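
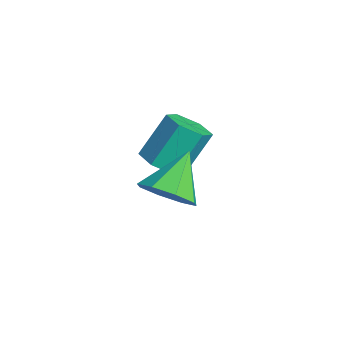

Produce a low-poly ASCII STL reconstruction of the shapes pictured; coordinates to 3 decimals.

solid 
facet normal 0.503 -0.569 -0.650
outer loop
vertex 1.519 -0.576 4.041
vertex 1.165 0.032 3.235
vertex 2.02 0.052 3.879
endloop
endfacet
facet normal 0.308 -0.001 0.951
outer loop
vertex 1.519 -0.576 4.041
vertex 2.02 0.052 3.879
vertex 0.215 1.108 4.465
endloop
endfacet
facet normal 0.503 -0.569 -0.650
outer loop
vertex 2.02 0.052 3.879
vertex 1.165 0.032 3.235
vertex 2.019 0.668 3.339
endloop
endfacet
facet normal 0.533 0.558 0.636
outer loop
vertex 2.02 0.052 3.879
vertex 2.019 0.668 3.339
vertex 0.215 1.108 4.465
endloop
endfacet
facet normal 0.503 -0.569 -0.650
outer loop
vertex 2.019 0.668 3.339
vertex 1.165 0.032 3.235
vertex 1.519 0.911 2.739
endloop
endfacet
facet normal 0.308 0.943 0.125
outer loop
vertex 2.019 0.668 3.339
vertex 1.519 0.911 2.739
vertex 0.215 1.108 4.465
endloop
endfacet
facet normal 0.503 -0.569 -0.650
outer loop
vertex 1.519 0.911 2.739
vertex 1.165 0.032 3.235
vertex 0.811 0.64 2.429
endloop
endfacet
facet normal -0.233 0.931 -0.282
outer loop
vertex 1.519 0.911 2.739
vertex 0.811 0.64 2.429
vertex 0.215 1.108 4.465
endloop
endfacet
facet normal 0.502 -0.570 -0.650
outer loop
vertex 0.811 0.64 2.429
vertex 1.165 0.032 3.235
vertex 0.31 0.012 2.592
endloop
endfacet
facet normal -0.775 0.528 -0.348
outer loop
vertex 0.811 0.64 2.429
vertex 0.31 0.012 2.592
vertex 0.215 1.108 4.465
endloop
endfacet
facet normal 0.503 -0.569 -0.651
outer loop
vertex 0.31 0.012 2.592
vertex 1.165 0.032 3.235
vertex 0.311 -0.604 3.131
endloop
endfacet
facet normal -0.999 -0.030 -0.033
outer loop
vertex 0.31 0.012 2.592
vertex 0.311 -0.604 3.131
vertex 0.215 1.108 4.465
endloop
endfacet
facet normal 0.504 -0.570 -0.649
outer loop
vertex 0.311 -0.604 3.131
vertex 1.165 0.032 3.235
vertex 0.811 -0.847 3.732
endloop
endfacet
facet normal -0.775 -0.415 0.477
outer loop
vertex 0.311 -0.604 3.131
vertex 0.811 -0.847 3.732
vertex 0.215 1.108 4.465
endloop
endfacet
facet normal 0.502 -0.570 -0.650
outer loop
vertex 0.811 -0.847 3.732
vertex 1.165 0.032 3.235
vertex 1.519 -0.576 4.041
endloop
endfacet
facet normal -0.232 -0.403 0.885
outer loop
vertex 0.811 -0.847 3.732
vertex 1.519 -0.576 4.041
vertex 0.215 1.108 4.465
endloop
endfacet
facet normal 0.137 -0.557 -0.819
outer loop
vertex -1.808 0.429 2.448
vertex -2.358 0.982 1.98
vertex -1.464 1.151 2.014
endloop
endfacet
facet normal 0.916 -0.244 0.319
outer loop
vertex -1.808 0.429 2.448
vertex -1.464 1.151 2.014
vertex -2.073 1.504 4.029
endloop
endfacet
facet normal 0.916 -0.244 0.319
outer loop
vertex -2.073 1.504 4.029
vertex -1.464 1.151 2.014
vertex -1.729 2.226 3.595
endloop
endfacet
facet normal -0.137 0.557 0.819
outer loop
vertex -2.073 1.504 4.029
vertex -1.729 2.226 3.595
vertex -2.622 2.058 3.56
endloop
endfacet
facet normal 0.137 -0.557 -0.819
outer loop
vertex -1.464 1.151 2.014
vertex -2.358 0.982 1.98
vertex -2.014 1.704 1.546
endloop
endfacet
facet normal 0.785 0.566 -0.253
outer loop
vertex -1.464 1.151 2.014
vertex -2.014 1.704 1.546
vertex -1.729 2.226 3.595
endloop
endfacet
facet normal 0.786 0.564 -0.253
outer loop
vertex -1.729 2.226 3.595
vertex -2.014 1.704 1.546
vertex -2.278 2.78 3.126
endloop
endfacet
facet normal -0.137 0.557 0.819
outer loop
vertex -1.729 2.226 3.595
vertex -2.278 2.78 3.126
vertex -2.622 2.058 3.56
endloop
endfacet
facet normal 0.137 -0.557 -0.819
outer loop
vertex -2.014 1.704 1.546
vertex -2.358 0.982 1.98
vertex -2.907 1.536 1.511
endloop
endfacet
facet normal -0.130 0.809 -0.573
outer loop
vertex -2.014 1.704 1.546
vertex -2.907 1.536 1.511
vertex -2.278 2.78 3.126
endloop
endfacet
facet normal -0.131 0.809 -0.572
outer loop
vertex -2.278 2.78 3.126
vertex -2.907 1.536 1.511
vertex -3.172 2.611 3.092
endloop
endfacet
facet normal -0.137 0.557 0.819
outer loop
vertex -2.278 2.78 3.126
vertex -3.172 2.611 3.092
vertex -2.622 2.058 3.56
endloop
endfacet
facet normal 0.137 -0.557 -0.819
outer loop
vertex -2.907 1.536 1.511
vertex -2.358 0.982 1.98
vertex -3.251 0.814 1.945
endloop
endfacet
facet normal -0.916 0.244 -0.319
outer loop
vertex -2.907 1.536 1.511
vertex -3.251 0.814 1.945
vertex -3.172 2.611 3.092
endloop
endfacet
facet normal -0.916 0.244 -0.319
outer loop
vertex -3.172 2.611 3.092
vertex -3.251 0.814 1.945
vertex -3.516 1.889 3.526
endloop
endfacet
facet normal -0.137 0.557 0.819
outer loop
vertex -3.172 2.611 3.092
vertex -3.516 1.889 3.526
vertex -2.622 2.058 3.56
endloop
endfacet
facet normal 0.137 -0.557 -0.819
outer loop
vertex -3.251 0.814 1.945
vertex -2.358 0.982 1.98
vertex -2.702 0.26 2.414
endloop
endfacet
facet normal -0.786 -0.565 0.252
outer loop
vertex -3.251 0.814 1.945
vertex -2.702 0.26 2.414
vertex -3.516 1.889 3.526
endloop
endfacet
facet normal -0.785 -0.565 0.254
outer loop
vertex -3.516 1.889 3.526
vertex -2.702 0.26 2.414
vertex -2.966 1.336 3.994
endloop
endfacet
facet normal -0.137 0.557 0.819
outer loop
vertex -3.516 1.889 3.526
vertex -2.966 1.336 3.994
vertex -2.622 2.058 3.56
endloop
endfacet
facet normal 0.137 -0.557 -0.819
outer loop
vertex -2.702 0.26 2.414
vertex -2.358 0.982 1.98
vertex -1.808 0.429 2.448
endloop
endfacet
facet normal 0.131 -0.809 0.573
outer loop
vertex -2.702 0.26 2.414
vertex -1.808 0.429 2.448
vertex -2.966 1.336 3.994
endloop
endfacet
facet normal 0.130 -0.810 0.572
outer loop
vertex -2.966 1.336 3.994
vertex -1.808 0.429 2.448
vertex -2.073 1.504 4.029
endloop
endfacet
facet normal -0.137 0.557 0.819
outer loop
vertex -2.966 1.336 3.994
vertex -2.073 1.504 4.029
vertex -2.622 2.058 3.56
endloop
endfacet

endsolid


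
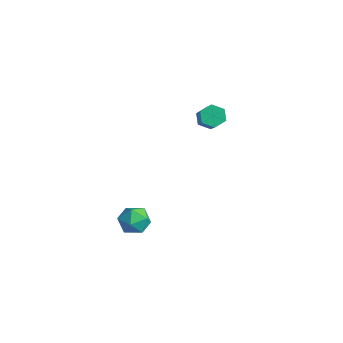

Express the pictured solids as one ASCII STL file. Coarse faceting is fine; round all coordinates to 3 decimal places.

solid 
facet normal -0.704 0.366 -0.608
outer loop
vertex -0.388 3.998 1.455
vertex -0.732 4.139 1.938
vertex -0.333 4.544 1.72
endloop
endfacet
facet normal 0.705 0.251 -0.664
outer loop
vertex -0.388 3.998 1.455
vertex -0.333 4.544 1.72
vertex 0.957 3.3 2.619
endloop
endfacet
facet normal 0.704 0.250 -0.665
outer loop
vertex 0.957 3.3 2.619
vertex -0.333 4.544 1.72
vertex 1.012 3.847 2.883
endloop
endfacet
facet normal 0.704 -0.365 0.609
outer loop
vertex 0.957 3.3 2.619
vertex 1.012 3.847 2.883
vertex 0.612 3.441 3.102
endloop
endfacet
facet normal -0.704 0.366 -0.609
outer loop
vertex -0.333 4.544 1.72
vertex -0.732 4.139 1.938
vertex -0.677 4.686 2.203
endloop
endfacet
facet normal 0.431 0.901 0.042
outer loop
vertex -0.333 4.544 1.72
vertex -0.677 4.686 2.203
vertex 1.012 3.847 2.883
endloop
endfacet
facet normal 0.430 0.902 0.044
outer loop
vertex 1.012 3.847 2.883
vertex -0.677 4.686 2.203
vertex 0.667 3.988 3.366
endloop
endfacet
facet normal 0.704 -0.365 0.609
outer loop
vertex 1.012 3.847 2.883
vertex 0.667 3.988 3.366
vertex 0.612 3.441 3.102
endloop
endfacet
facet normal -0.703 0.366 -0.609
outer loop
vertex -0.677 4.686 2.203
vertex -0.732 4.139 1.938
vertex -1.077 4.28 2.421
endloop
endfacet
facet normal -0.275 0.651 0.708
outer loop
vertex -0.677 4.686 2.203
vertex -1.077 4.28 2.421
vertex 0.667 3.988 3.366
endloop
endfacet
facet normal -0.274 0.651 0.708
outer loop
vertex 0.667 3.988 3.366
vertex -1.077 4.28 2.421
vertex 0.268 3.582 3.585
endloop
endfacet
facet normal 0.705 -0.365 0.608
outer loop
vertex 0.667 3.988 3.366
vertex 0.268 3.582 3.585
vertex 0.612 3.441 3.102
endloop
endfacet
facet normal -0.704 0.365 -0.609
outer loop
vertex -1.077 4.28 2.421
vertex -0.732 4.139 1.938
vertex -1.132 3.733 2.157
endloop
endfacet
facet normal -0.705 -0.250 0.664
outer loop
vertex -1.077 4.28 2.421
vertex -1.132 3.733 2.157
vertex 0.268 3.582 3.585
endloop
endfacet
facet normal -0.704 -0.251 0.664
outer loop
vertex 0.268 3.582 3.585
vertex -1.132 3.733 2.157
vertex 0.213 3.036 3.32
endloop
endfacet
facet normal 0.704 -0.366 0.608
outer loop
vertex 0.268 3.582 3.585
vertex 0.213 3.036 3.32
vertex 0.612 3.441 3.102
endloop
endfacet
facet normal -0.704 0.365 -0.609
outer loop
vertex -1.132 3.733 2.157
vertex -0.732 4.139 1.938
vertex -0.787 3.592 1.674
endloop
endfacet
facet normal -0.430 -0.902 -0.044
outer loop
vertex -1.132 3.733 2.157
vertex -0.787 3.592 1.674
vertex 0.213 3.036 3.32
endloop
endfacet
facet normal -0.431 -0.901 -0.042
outer loop
vertex 0.213 3.036 3.32
vertex -0.787 3.592 1.674
vertex 0.557 2.894 2.837
endloop
endfacet
facet normal 0.704 -0.366 0.609
outer loop
vertex 0.213 3.036 3.32
vertex 0.557 2.894 2.837
vertex 0.612 3.441 3.102
endloop
endfacet
facet normal -0.705 0.365 -0.608
outer loop
vertex -0.787 3.592 1.674
vertex -0.732 4.139 1.938
vertex -0.388 3.998 1.455
endloop
endfacet
facet normal 0.274 -0.651 -0.708
outer loop
vertex -0.787 3.592 1.674
vertex -0.388 3.998 1.455
vertex 0.557 2.894 2.837
endloop
endfacet
facet normal 0.275 -0.651 -0.708
outer loop
vertex 0.557 2.894 2.837
vertex -0.388 3.998 1.455
vertex 0.957 3.3 2.619
endloop
endfacet
facet normal 0.703 -0.366 0.609
outer loop
vertex 0.557 2.894 2.837
vertex 0.957 3.3 2.619
vertex 0.612 3.441 3.102
endloop
endfacet
facet normal 0.257 0.414 0.873
outer loop
vertex -0.442 0.573 -2.469
vertex -0.288 -0.172 -2.161
vertex 0.308 0.249 -2.536
endloop
endfacet
facet normal 0.399 0.855 0.331
outer loop
vertex -0.442 0.573 -2.469
vertex 0.308 0.249 -2.536
vertex -0.024 0.649 -3.17
endloop
endfacet
facet normal -0.210 0.977 -0.020
outer loop
vertex -0.442 0.573 -2.469
vertex -0.024 0.649 -3.17
vertex -0.826 0.476 -3.187
endloop
endfacet
facet normal -0.729 0.612 0.307
outer loop
vertex -0.442 0.573 -2.469
vertex -0.826 0.476 -3.187
vertex -0.989 -0.031 -2.564
endloop
endfacet
facet normal -0.440 0.264 0.858
outer loop
vertex -0.442 0.573 -2.469
vertex -0.989 -0.031 -2.564
vertex -0.288 -0.172 -2.161
endloop
endfacet
facet normal 0.846 0.521 -0.114
outer loop
vertex -0.024 0.649 -3.17
vertex 0.308 0.249 -2.536
vertex 0.389 -0.049 -3.296
endloop
endfacet
facet normal 0.616 -0.193 0.763
outer loop
vertex 0.308 0.249 -2.536
vertex -0.288 -0.172 -2.161
vertex 0.226 -0.556 -2.673
endloop
endfacet
facet normal -0.513 -0.437 0.739
outer loop
vertex -0.288 -0.172 -2.161
vertex -0.989 -0.031 -2.564
vertex -0.576 -0.729 -2.69
endloop
endfacet
facet normal -0.980 0.126 -0.154
outer loop
vertex -0.989 -0.031 -2.564
vertex -0.826 0.476 -3.187
vertex -0.908 -0.329 -3.324
endloop
endfacet
facet normal -0.141 0.719 -0.681
outer loop
vertex -0.826 0.476 -3.187
vertex -0.024 0.649 -3.17
vertex -0.312 0.092 -3.699
endloop
endfacet
facet normal 0.729 -0.612 -0.307
outer loop
vertex -0.158 -0.653 -3.391
vertex 0.389 -0.049 -3.296
vertex 0.226 -0.556 -2.673
endloop
endfacet
facet normal 0.210 -0.977 0.020
outer loop
vertex -0.158 -0.653 -3.391
vertex 0.226 -0.556 -2.673
vertex -0.576 -0.729 -2.69
endloop
endfacet
facet normal -0.399 -0.855 -0.331
outer loop
vertex -0.158 -0.653 -3.391
vertex -0.576 -0.729 -2.69
vertex -0.908 -0.329 -3.324
endloop
endfacet
facet normal -0.257 -0.414 -0.873
outer loop
vertex -0.158 -0.653 -3.391
vertex -0.908 -0.329 -3.324
vertex -0.312 0.092 -3.699
endloop
endfacet
facet normal 0.440 -0.264 -0.858
outer loop
vertex -0.158 -0.653 -3.391
vertex -0.312 0.092 -3.699
vertex 0.389 -0.049 -3.296
endloop
endfacet
facet normal 0.980 -0.126 0.154
outer loop
vertex 0.226 -0.556 -2.673
vertex 0.389 -0.049 -3.296
vertex 0.308 0.249 -2.536
endloop
endfacet
facet normal 0.141 -0.719 0.681
outer loop
vertex -0.576 -0.729 -2.69
vertex 0.226 -0.556 -2.673
vertex -0.288 -0.172 -2.161
endloop
endfacet
facet normal -0.846 -0.521 0.114
outer loop
vertex -0.908 -0.329 -3.324
vertex -0.576 -0.729 -2.69
vertex -0.989 -0.031 -2.564
endloop
endfacet
facet normal -0.616 0.193 -0.763
outer loop
vertex -0.312 0.092 -3.699
vertex -0.908 -0.329 -3.324
vertex -0.826 0.476 -3.187
endloop
endfacet
facet normal 0.513 0.437 -0.739
outer loop
vertex 0.389 -0.049 -3.296
vertex -0.312 0.092 -3.699
vertex -0.024 0.649 -3.17
endloop
endfacet

endsolid


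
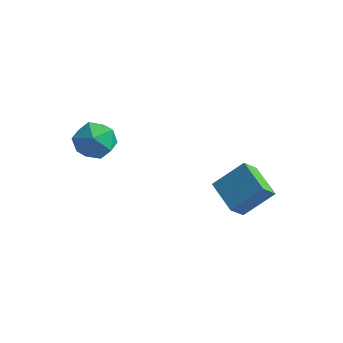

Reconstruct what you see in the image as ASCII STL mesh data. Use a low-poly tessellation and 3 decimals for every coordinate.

solid 
facet normal -0.785 -0.214 0.581
outer loop
vertex -2.196 -3.694 2.652
vertex -1.722 -4.831 2.873
vertex -1.428 -3.874 3.623
endloop
endfacet
facet normal -0.641 0.484 0.596
outer loop
vertex -2.196 -3.694 2.652
vertex -1.428 -3.874 3.623
vertex -1.312 -2.849 2.916
endloop
endfacet
facet normal -0.678 0.732 -0.072
outer loop
vertex -2.196 -3.694 2.652
vertex -1.312 -2.849 2.916
vertex -1.535 -3.172 1.727
endloop
endfacet
facet normal -0.846 0.185 -0.500
outer loop
vertex -2.196 -3.694 2.652
vertex -1.535 -3.172 1.727
vertex -1.788 -4.397 1.701
endloop
endfacet
facet normal -0.912 -0.399 -0.096
outer loop
vertex -2.196 -3.694 2.652
vertex -1.788 -4.397 1.701
vertex -1.722 -4.831 2.873
endloop
endfacet
facet normal 0.031 0.565 0.824
outer loop
vertex -1.312 -2.849 2.916
vertex -1.428 -3.874 3.623
vertex -0.292 -3.463 3.299
endloop
endfacet
facet normal -0.203 -0.565 0.800
outer loop
vertex -1.428 -3.874 3.623
vertex -1.722 -4.831 2.873
vertex -0.545 -4.688 3.273
endloop
endfacet
facet normal -0.408 -0.863 -0.297
outer loop
vertex -1.722 -4.831 2.873
vertex -1.788 -4.397 1.701
vertex -0.768 -5.011 2.084
endloop
endfacet
facet normal -0.301 0.082 -0.950
outer loop
vertex -1.788 -4.397 1.701
vertex -1.535 -3.172 1.727
vertex -0.652 -3.986 1.377
endloop
endfacet
facet normal -0.030 0.966 -0.257
outer loop
vertex -1.535 -3.172 1.727
vertex -1.312 -2.849 2.916
vertex -0.358 -3.029 2.127
endloop
endfacet
facet normal 0.846 -0.185 0.500
outer loop
vertex 0.116 -4.166 2.348
vertex -0.292 -3.463 3.299
vertex -0.545 -4.688 3.273
endloop
endfacet
facet normal 0.678 -0.732 0.072
outer loop
vertex 0.116 -4.166 2.348
vertex -0.545 -4.688 3.273
vertex -0.768 -5.011 2.084
endloop
endfacet
facet normal 0.641 -0.484 -0.596
outer loop
vertex 0.116 -4.166 2.348
vertex -0.768 -5.011 2.084
vertex -0.652 -3.986 1.377
endloop
endfacet
facet normal 0.785 0.214 -0.581
outer loop
vertex 0.116 -4.166 2.348
vertex -0.652 -3.986 1.377
vertex -0.358 -3.029 2.127
endloop
endfacet
facet normal 0.912 0.399 0.096
outer loop
vertex 0.116 -4.166 2.348
vertex -0.358 -3.029 2.127
vertex -0.292 -3.463 3.299
endloop
endfacet
facet normal 0.301 -0.082 0.950
outer loop
vertex -0.545 -4.688 3.273
vertex -0.292 -3.463 3.299
vertex -1.428 -3.874 3.623
endloop
endfacet
facet normal 0.030 -0.966 0.257
outer loop
vertex -0.768 -5.011 2.084
vertex -0.545 -4.688 3.273
vertex -1.722 -4.831 2.873
endloop
endfacet
facet normal -0.031 -0.565 -0.824
outer loop
vertex -0.652 -3.986 1.377
vertex -0.768 -5.011 2.084
vertex -1.788 -4.397 1.701
endloop
endfacet
facet normal 0.203 0.565 -0.800
outer loop
vertex -0.358 -3.029 2.127
vertex -0.652 -3.986 1.377
vertex -1.535 -3.172 1.727
endloop
endfacet
facet normal 0.408 0.863 0.297
outer loop
vertex -0.292 -3.463 3.299
vertex -0.358 -3.029 2.127
vertex -1.312 -2.849 2.916
endloop
endfacet
facet normal -0.833 0.450 0.322
outer loop
vertex 3.494 2.276 -0.872
vertex 3.656 3.182 -1.719
vertex 2.343 1.158 -2.288
endloop
endfacet
facet normal -0.129 -0.724 0.677
outer loop
vertex 4.084 0.218 -2.961
vertex 3.494 2.276 -0.872
vertex 2.343 1.158 -2.288
endloop
endfacet
facet normal -0.833 0.450 0.322
outer loop
vertex 2.343 1.158 -2.288
vertex 3.656 3.182 -1.719
vertex 2.505 2.064 -3.134
endloop
endfacet
facet normal -0.538 -0.522 -0.662
outer loop
vertex 2.505 2.064 -3.134
vertex 4.084 0.218 -2.961
vertex 2.343 1.158 -2.288
endloop
endfacet
facet normal 0.538 0.522 0.662
outer loop
vertex 3.494 2.276 -0.872
vertex 5.397 2.242 -2.392
vertex 3.656 3.182 -1.719
endloop
endfacet
facet normal -0.129 -0.724 0.677
outer loop
vertex 5.235 1.336 -1.546
vertex 3.494 2.276 -0.872
vertex 4.084 0.218 -2.961
endloop
endfacet
facet normal 0.538 0.522 0.662
outer loop
vertex 5.235 1.336 -1.546
vertex 5.397 2.242 -2.392
vertex 3.494 2.276 -0.872
endloop
endfacet
facet normal 0.129 0.724 -0.677
outer loop
vertex 3.656 3.182 -1.719
vertex 5.397 2.242 -2.392
vertex 2.505 2.064 -3.134
endloop
endfacet
facet normal -0.538 -0.522 -0.662
outer loop
vertex 4.246 1.124 -3.808
vertex 4.084 0.218 -2.961
vertex 2.505 2.064 -3.134
endloop
endfacet
facet normal 0.129 0.725 -0.677
outer loop
vertex 2.505 2.064 -3.134
vertex 5.397 2.242 -2.392
vertex 4.246 1.124 -3.808
endloop
endfacet
facet normal 0.833 -0.450 -0.322
outer loop
vertex 4.246 1.124 -3.808
vertex 5.235 1.336 -1.546
vertex 4.084 0.218 -2.961
endloop
endfacet
facet normal 0.833 -0.450 -0.322
outer loop
vertex 5.397 2.242 -2.392
vertex 5.235 1.336 -1.546
vertex 4.246 1.124 -3.808
endloop
endfacet

endsolid


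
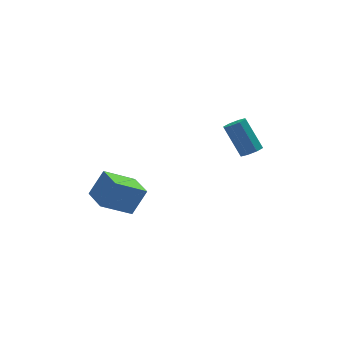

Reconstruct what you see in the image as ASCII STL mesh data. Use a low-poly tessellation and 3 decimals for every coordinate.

solid 
facet normal -0.523 -0.143 -0.840
outer loop
vertex -3.858 0.022 -2.621
vertex -4.012 1.347 -2.751
vertex -2.465 0.097 -3.501
endloop
endfacet
facet normal 0.114 -0.989 0.097
outer loop
vertex -1.748 0.293 -2.349
vertex -3.858 0.022 -2.621
vertex -2.465 0.097 -3.501
endloop
endfacet
facet normal -0.523 -0.143 -0.840
outer loop
vertex -2.465 0.097 -3.501
vertex -4.012 1.347 -2.751
vertex -2.618 1.422 -3.631
endloop
endfacet
facet normal 0.845 0.045 -0.533
outer loop
vertex -2.618 1.422 -3.631
vertex -1.748 0.293 -2.349
vertex -2.465 0.097 -3.501
endloop
endfacet
facet normal -0.845 -0.046 0.533
outer loop
vertex -3.858 0.022 -2.621
vertex -3.295 1.543 -1.599
vertex -4.012 1.347 -2.751
endloop
endfacet
facet normal 0.114 -0.989 0.097
outer loop
vertex -3.142 0.218 -1.469
vertex -3.858 0.022 -2.621
vertex -1.748 0.293 -2.349
endloop
endfacet
facet normal -0.845 -0.045 0.533
outer loop
vertex -3.142 0.218 -1.469
vertex -3.295 1.543 -1.599
vertex -3.858 0.022 -2.621
endloop
endfacet
facet normal -0.114 0.989 -0.097
outer loop
vertex -4.012 1.347 -2.751
vertex -3.295 1.543 -1.599
vertex -2.618 1.422 -3.631
endloop
endfacet
facet normal 0.845 0.046 -0.533
outer loop
vertex -1.902 1.618 -2.479
vertex -1.748 0.293 -2.349
vertex -2.618 1.422 -3.631
endloop
endfacet
facet normal -0.115 0.989 -0.097
outer loop
vertex -2.618 1.422 -3.631
vertex -3.295 1.543 -1.599
vertex -1.902 1.618 -2.479
endloop
endfacet
facet normal 0.523 0.143 0.840
outer loop
vertex -1.902 1.618 -2.479
vertex -3.142 0.218 -1.469
vertex -1.748 0.293 -2.349
endloop
endfacet
facet normal 0.523 0.143 0.840
outer loop
vertex -3.295 1.543 -1.599
vertex -3.142 0.218 -1.469
vertex -1.902 1.618 -2.479
endloop
endfacet
facet normal 0.290 -0.521 -0.803
outer loop
vertex 3.008 -0.591 0.098
vertex 2.487 -0.747 0.011
vertex 2.799 -0.324 -0.151
endloop
endfacet
facet normal 0.818 0.570 -0.075
outer loop
vertex 3.008 -0.591 0.098
vertex 2.799 -0.324 -0.151
vertex 2.533 0.263 1.415
endloop
endfacet
facet normal 0.818 0.570 -0.075
outer loop
vertex 2.533 0.263 1.415
vertex 2.799 -0.324 -0.151
vertex 2.324 0.53 1.166
endloop
endfacet
facet normal -0.289 0.522 0.802
outer loop
vertex 2.533 0.263 1.415
vertex 2.324 0.53 1.166
vertex 2.013 0.107 1.329
endloop
endfacet
facet normal 0.289 -0.521 -0.803
outer loop
vertex 2.799 -0.324 -0.151
vertex 2.487 -0.747 0.011
vertex 2.407 -0.304 -0.305
endloop
endfacet
facet normal 0.228 0.852 -0.470
outer loop
vertex 2.799 -0.324 -0.151
vertex 2.407 -0.304 -0.305
vertex 2.324 0.53 1.166
endloop
endfacet
facet normal 0.227 0.853 -0.471
outer loop
vertex 2.324 0.53 1.166
vertex 2.407 -0.304 -0.305
vertex 1.932 0.55 1.013
endloop
endfacet
facet normal -0.287 0.521 0.804
outer loop
vertex 2.324 0.53 1.166
vertex 1.932 0.55 1.013
vertex 2.013 0.107 1.329
endloop
endfacet
facet normal 0.289 -0.521 -0.803
outer loop
vertex 2.407 -0.304 -0.305
vertex 2.487 -0.747 0.011
vertex 2.063 -0.544 -0.273
endloop
endfacet
facet normal -0.498 0.635 -0.591
outer loop
vertex 2.407 -0.304 -0.305
vertex 2.063 -0.544 -0.273
vertex 1.932 0.55 1.013
endloop
endfacet
facet normal -0.497 0.635 -0.591
outer loop
vertex 1.932 0.55 1.013
vertex 2.063 -0.544 -0.273
vertex 1.588 0.31 1.044
endloop
endfacet
facet normal -0.290 0.520 0.803
outer loop
vertex 1.932 0.55 1.013
vertex 1.588 0.31 1.044
vertex 2.013 0.107 1.329
endloop
endfacet
facet normal 0.289 -0.520 -0.803
outer loop
vertex 2.063 -0.544 -0.273
vertex 2.487 -0.747 0.011
vertex 1.967 -0.903 -0.075
endloop
endfacet
facet normal -0.930 0.047 -0.366
outer loop
vertex 2.063 -0.544 -0.273
vertex 1.967 -0.903 -0.075
vertex 1.588 0.31 1.044
endloop
endfacet
facet normal -0.930 0.047 -0.366
outer loop
vertex 1.588 0.31 1.044
vertex 1.967 -0.903 -0.075
vertex 1.492 -0.049 1.242
endloop
endfacet
facet normal -0.290 0.520 0.803
outer loop
vertex 1.588 0.31 1.044
vertex 1.492 -0.049 1.242
vertex 2.013 0.107 1.329
endloop
endfacet
facet normal 0.289 -0.522 -0.802
outer loop
vertex 1.967 -0.903 -0.075
vertex 2.487 -0.747 0.011
vertex 2.176 -1.17 0.174
endloop
endfacet
facet normal -0.818 -0.570 0.075
outer loop
vertex 1.967 -0.903 -0.075
vertex 2.176 -1.17 0.174
vertex 1.492 -0.049 1.242
endloop
endfacet
facet normal -0.818 -0.570 0.075
outer loop
vertex 1.492 -0.049 1.242
vertex 2.176 -1.17 0.174
vertex 1.701 -0.316 1.491
endloop
endfacet
facet normal -0.290 0.521 0.803
outer loop
vertex 1.492 -0.049 1.242
vertex 1.701 -0.316 1.491
vertex 2.013 0.107 1.329
endloop
endfacet
facet normal 0.287 -0.521 -0.804
outer loop
vertex 2.176 -1.17 0.174
vertex 2.487 -0.747 0.011
vertex 2.568 -1.19 0.327
endloop
endfacet
facet normal -0.227 -0.852 0.471
outer loop
vertex 2.176 -1.17 0.174
vertex 2.568 -1.19 0.327
vertex 1.701 -0.316 1.491
endloop
endfacet
facet normal -0.228 -0.853 0.470
outer loop
vertex 1.701 -0.316 1.491
vertex 2.568 -1.19 0.327
vertex 2.093 -0.336 1.645
endloop
endfacet
facet normal -0.289 0.521 0.803
outer loop
vertex 1.701 -0.316 1.491
vertex 2.093 -0.336 1.645
vertex 2.013 0.107 1.329
endloop
endfacet
facet normal 0.290 -0.520 -0.803
outer loop
vertex 2.568 -1.19 0.327
vertex 2.487 -0.747 0.011
vertex 2.912 -0.95 0.296
endloop
endfacet
facet normal 0.497 -0.636 0.591
outer loop
vertex 2.568 -1.19 0.327
vertex 2.912 -0.95 0.296
vertex 2.093 -0.336 1.645
endloop
endfacet
facet normal 0.498 -0.635 0.591
outer loop
vertex 2.093 -0.336 1.645
vertex 2.912 -0.95 0.296
vertex 2.437 -0.096 1.613
endloop
endfacet
facet normal -0.289 0.521 0.803
outer loop
vertex 2.093 -0.336 1.645
vertex 2.437 -0.096 1.613
vertex 2.013 0.107 1.329
endloop
endfacet
facet normal 0.290 -0.520 -0.803
outer loop
vertex 2.912 -0.95 0.296
vertex 2.487 -0.747 0.011
vertex 3.008 -0.591 0.098
endloop
endfacet
facet normal 0.930 -0.047 0.366
outer loop
vertex 2.912 -0.95 0.296
vertex 3.008 -0.591 0.098
vertex 2.437 -0.096 1.613
endloop
endfacet
facet normal 0.930 -0.047 0.366
outer loop
vertex 2.437 -0.096 1.613
vertex 3.008 -0.591 0.098
vertex 2.533 0.263 1.415
endloop
endfacet
facet normal -0.289 0.520 0.803
outer loop
vertex 2.437 -0.096 1.613
vertex 2.533 0.263 1.415
vertex 2.013 0.107 1.329
endloop
endfacet

endsolid


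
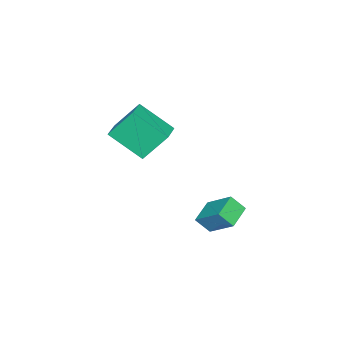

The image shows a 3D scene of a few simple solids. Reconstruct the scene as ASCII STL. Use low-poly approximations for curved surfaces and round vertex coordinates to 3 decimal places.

solid 
facet normal -0.959 -0.040 0.279
outer loop
vertex 3.186 0.113 -0.095
vertex 3.452 1.455 1.013
vertex 2.95 0.753 -0.813
endloop
endfacet
facet normal -0.151 -0.762 -0.630
outer loop
vertex 4.188 0.805 -1.173
vertex 3.186 0.113 -0.095
vertex 2.95 0.753 -0.813
endloop
endfacet
facet normal -0.959 -0.040 0.279
outer loop
vertex 2.95 0.753 -0.813
vertex 3.452 1.455 1.013
vertex 3.216 2.095 0.295
endloop
endfacet
facet normal -0.238 0.646 -0.725
outer loop
vertex 3.216 2.095 0.295
vertex 4.188 0.805 -1.173
vertex 2.95 0.753 -0.813
endloop
endfacet
facet normal 0.238 -0.646 0.725
outer loop
vertex 3.186 0.113 -0.095
vertex 4.69 1.507 0.653
vertex 3.452 1.455 1.013
endloop
endfacet
facet normal -0.151 -0.762 -0.630
outer loop
vertex 4.424 0.165 -0.455
vertex 3.186 0.113 -0.095
vertex 4.188 0.805 -1.173
endloop
endfacet
facet normal 0.238 -0.646 0.725
outer loop
vertex 4.424 0.165 -0.455
vertex 4.69 1.507 0.653
vertex 3.186 0.113 -0.095
endloop
endfacet
facet normal 0.151 0.762 0.630
outer loop
vertex 3.452 1.455 1.013
vertex 4.69 1.507 0.653
vertex 3.216 2.095 0.295
endloop
endfacet
facet normal -0.238 0.646 -0.725
outer loop
vertex 4.454 2.147 -0.065
vertex 4.188 0.805 -1.173
vertex 3.216 2.095 0.295
endloop
endfacet
facet normal 0.151 0.762 0.630
outer loop
vertex 3.216 2.095 0.295
vertex 4.69 1.507 0.653
vertex 4.454 2.147 -0.065
endloop
endfacet
facet normal 0.959 0.040 -0.279
outer loop
vertex 4.454 2.147 -0.065
vertex 4.424 0.165 -0.455
vertex 4.188 0.805 -1.173
endloop
endfacet
facet normal 0.959 0.040 -0.279
outer loop
vertex 4.69 1.507 0.653
vertex 4.424 0.165 -0.455
vertex 4.454 2.147 -0.065
endloop
endfacet
facet normal -0.936 -0.292 -0.195
outer loop
vertex 1.42 -4.523 4.003
vertex 1.149 -2.81 2.732
vertex 2.043 -5.528 2.516
endloop
endfacet
facet normal 0.126 -0.797 0.591
outer loop
vertex 3.251 -5.15 2.768
vertex 1.42 -4.523 4.003
vertex 2.043 -5.528 2.516
endloop
endfacet
facet normal -0.936 -0.292 -0.195
outer loop
vertex 2.043 -5.528 2.516
vertex 1.149 -2.81 2.732
vertex 1.772 -3.815 1.245
endloop
endfacet
facet normal 0.329 -0.529 -0.783
outer loop
vertex 1.772 -3.815 1.245
vertex 3.251 -5.15 2.768
vertex 2.043 -5.528 2.516
endloop
endfacet
facet normal -0.329 0.529 0.783
outer loop
vertex 1.42 -4.523 4.003
vertex 2.357 -2.432 2.984
vertex 1.149 -2.81 2.732
endloop
endfacet
facet normal 0.126 -0.797 0.591
outer loop
vertex 2.628 -4.145 4.255
vertex 1.42 -4.523 4.003
vertex 3.251 -5.15 2.768
endloop
endfacet
facet normal -0.329 0.529 0.783
outer loop
vertex 2.628 -4.145 4.255
vertex 2.357 -2.432 2.984
vertex 1.42 -4.523 4.003
endloop
endfacet
facet normal -0.126 0.797 -0.591
outer loop
vertex 1.149 -2.81 2.732
vertex 2.357 -2.432 2.984
vertex 1.772 -3.815 1.245
endloop
endfacet
facet normal 0.329 -0.529 -0.783
outer loop
vertex 2.98 -3.437 1.497
vertex 3.251 -5.15 2.768
vertex 1.772 -3.815 1.245
endloop
endfacet
facet normal -0.126 0.797 -0.591
outer loop
vertex 1.772 -3.815 1.245
vertex 2.357 -2.432 2.984
vertex 2.98 -3.437 1.497
endloop
endfacet
facet normal 0.936 0.292 0.195
outer loop
vertex 2.98 -3.437 1.497
vertex 2.628 -4.145 4.255
vertex 3.251 -5.15 2.768
endloop
endfacet
facet normal 0.936 0.292 0.195
outer loop
vertex 2.357 -2.432 2.984
vertex 2.628 -4.145 4.255
vertex 2.98 -3.437 1.497
endloop
endfacet

endsolid


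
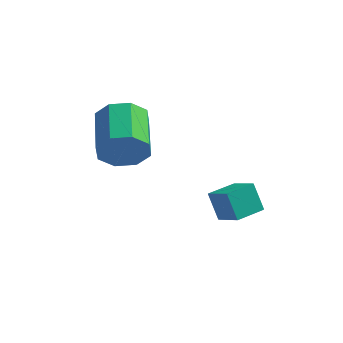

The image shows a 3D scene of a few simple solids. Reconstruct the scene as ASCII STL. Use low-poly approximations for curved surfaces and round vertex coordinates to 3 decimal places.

solid 
facet normal -0.732 0.470 -0.493
outer loop
vertex -0.124 0.136 -0.403
vertex 0.556 1.197 -0.402
vertex 0.396 -0.195 -1.49
endloop
endfacet
facet normal -0.539 -0.842 -0.001
outer loop
vertex 1.304 -0.777 -0.878
vertex -0.124 0.136 -0.403
vertex 0.396 -0.195 -1.49
endloop
endfacet
facet normal -0.732 0.470 -0.493
outer loop
vertex 0.396 -0.195 -1.49
vertex 0.556 1.197 -0.402
vertex 1.076 0.866 -1.489
endloop
endfacet
facet normal 0.416 -0.266 -0.870
outer loop
vertex 1.076 0.866 -1.489
vertex 1.304 -0.777 -0.878
vertex 0.396 -0.195 -1.49
endloop
endfacet
facet normal -0.416 0.266 0.870
outer loop
vertex -0.124 0.136 -0.403
vertex 1.464 0.615 0.21
vertex 0.556 1.197 -0.402
endloop
endfacet
facet normal -0.539 -0.842 -0.001
outer loop
vertex 0.784 -0.446 0.209
vertex -0.124 0.136 -0.403
vertex 1.304 -0.777 -0.878
endloop
endfacet
facet normal -0.416 0.266 0.870
outer loop
vertex 0.784 -0.446 0.209
vertex 1.464 0.615 0.21
vertex -0.124 0.136 -0.403
endloop
endfacet
facet normal 0.539 0.842 0.001
outer loop
vertex 0.556 1.197 -0.402
vertex 1.464 0.615 0.21
vertex 1.076 0.866 -1.489
endloop
endfacet
facet normal 0.416 -0.266 -0.870
outer loop
vertex 1.984 0.284 -0.877
vertex 1.304 -0.777 -0.878
vertex 1.076 0.866 -1.489
endloop
endfacet
facet normal 0.539 0.842 0.001
outer loop
vertex 1.076 0.866 -1.489
vertex 1.464 0.615 0.21
vertex 1.984 0.284 -0.877
endloop
endfacet
facet normal 0.732 -0.470 0.493
outer loop
vertex 1.984 0.284 -0.877
vertex 0.784 -0.446 0.209
vertex 1.304 -0.777 -0.878
endloop
endfacet
facet normal 0.732 -0.470 0.493
outer loop
vertex 1.464 0.615 0.21
vertex 0.784 -0.446 0.209
vertex 1.984 0.284 -0.877
endloop
endfacet
facet normal 0.360 -0.894 -0.265
outer loop
vertex -2.111 -1.967 2.152
vertex -2.454 -2.365 3.027
vertex -2.839 -2.242 2.09
endloop
endfacet
facet normal -0.023 0.277 -0.961
outer loop
vertex -2.111 -1.967 2.152
vertex -2.839 -2.242 2.09
vertex -2.824 -0.197 2.679
endloop
endfacet
facet normal -0.022 0.277 -0.961
outer loop
vertex -2.824 -0.197 2.679
vertex -2.839 -2.242 2.09
vertex -3.552 -0.471 2.617
endloop
endfacet
facet normal -0.359 0.894 0.267
outer loop
vertex -2.824 -0.197 2.679
vertex -3.552 -0.471 2.617
vertex -3.166 -0.595 3.553
endloop
endfacet
facet normal 0.361 -0.894 -0.266
outer loop
vertex -2.839 -2.242 2.09
vertex -2.454 -2.365 3.027
vertex -3.341 -2.589 2.577
endloop
endfacet
facet normal -0.676 -0.053 -0.735
outer loop
vertex -2.839 -2.242 2.09
vertex -3.341 -2.589 2.577
vertex -3.552 -0.471 2.617
endloop
endfacet
facet normal -0.676 -0.053 -0.735
outer loop
vertex -3.552 -0.471 2.617
vertex -3.341 -2.589 2.577
vertex -4.054 -0.818 3.104
endloop
endfacet
facet normal -0.359 0.894 0.267
outer loop
vertex -3.552 -0.471 2.617
vertex -4.054 -0.818 3.104
vertex -3.166 -0.595 3.553
endloop
endfacet
facet normal 0.361 -0.894 -0.266
outer loop
vertex -3.341 -2.589 2.577
vertex -2.454 -2.365 3.027
vertex -3.324 -2.805 3.327
endloop
endfacet
facet normal -0.933 -0.352 -0.080
outer loop
vertex -3.341 -2.589 2.577
vertex -3.324 -2.805 3.327
vertex -4.054 -0.818 3.104
endloop
endfacet
facet normal -0.933 -0.352 -0.079
outer loop
vertex -4.054 -0.818 3.104
vertex -3.324 -2.805 3.327
vertex -4.036 -1.034 3.854
endloop
endfacet
facet normal -0.359 0.894 0.266
outer loop
vertex -4.054 -0.818 3.104
vertex -4.036 -1.034 3.854
vertex -3.166 -0.595 3.553
endloop
endfacet
facet normal 0.360 -0.894 -0.266
outer loop
vertex -3.324 -2.805 3.327
vertex -2.454 -2.365 3.027
vertex -2.796 -2.763 3.901
endloop
endfacet
facet normal -0.643 -0.444 0.624
outer loop
vertex -3.324 -2.805 3.327
vertex -2.796 -2.763 3.901
vertex -4.036 -1.034 3.854
endloop
endfacet
facet normal -0.644 -0.445 0.623
outer loop
vertex -4.036 -1.034 3.854
vertex -2.796 -2.763 3.901
vertex -3.509 -0.993 4.428
endloop
endfacet
facet normal -0.359 0.894 0.266
outer loop
vertex -4.036 -1.034 3.854
vertex -3.509 -0.993 4.428
vertex -3.166 -0.595 3.553
endloop
endfacet
facet normal 0.359 -0.894 -0.267
outer loop
vertex -2.796 -2.763 3.901
vertex -2.454 -2.365 3.027
vertex -2.068 -2.489 3.963
endloop
endfacet
facet normal 0.022 -0.277 0.961
outer loop
vertex -2.796 -2.763 3.901
vertex -2.068 -2.489 3.963
vertex -3.509 -0.993 4.428
endloop
endfacet
facet normal 0.023 -0.277 0.961
outer loop
vertex -3.509 -0.993 4.428
vertex -2.068 -2.489 3.963
vertex -2.781 -0.718 4.49
endloop
endfacet
facet normal -0.360 0.894 0.265
outer loop
vertex -3.509 -0.993 4.428
vertex -2.781 -0.718 4.49
vertex -3.166 -0.595 3.553
endloop
endfacet
facet normal 0.359 -0.894 -0.267
outer loop
vertex -2.068 -2.489 3.963
vertex -2.454 -2.365 3.027
vertex -1.566 -2.142 3.476
endloop
endfacet
facet normal 0.676 0.053 0.735
outer loop
vertex -2.068 -2.489 3.963
vertex -1.566 -2.142 3.476
vertex -2.781 -0.718 4.49
endloop
endfacet
facet normal 0.676 0.053 0.735
outer loop
vertex -2.781 -0.718 4.49
vertex -1.566 -2.142 3.476
vertex -2.279 -0.371 4.003
endloop
endfacet
facet normal -0.361 0.894 0.266
outer loop
vertex -2.781 -0.718 4.49
vertex -2.279 -0.371 4.003
vertex -3.166 -0.595 3.553
endloop
endfacet
facet normal 0.359 -0.894 -0.266
outer loop
vertex -1.566 -2.142 3.476
vertex -2.454 -2.365 3.027
vertex -1.584 -1.926 2.726
endloop
endfacet
facet normal 0.933 0.352 0.079
outer loop
vertex -1.566 -2.142 3.476
vertex -1.584 -1.926 2.726
vertex -2.279 -0.371 4.003
endloop
endfacet
facet normal 0.933 0.351 0.080
outer loop
vertex -2.279 -0.371 4.003
vertex -1.584 -1.926 2.726
vertex -2.296 -0.155 3.253
endloop
endfacet
facet normal -0.361 0.894 0.266
outer loop
vertex -2.279 -0.371 4.003
vertex -2.296 -0.155 3.253
vertex -3.166 -0.595 3.553
endloop
endfacet
facet normal 0.359 -0.894 -0.266
outer loop
vertex -1.584 -1.926 2.726
vertex -2.454 -2.365 3.027
vertex -2.111 -1.967 2.152
endloop
endfacet
facet normal 0.644 0.444 -0.623
outer loop
vertex -1.584 -1.926 2.726
vertex -2.111 -1.967 2.152
vertex -2.296 -0.155 3.253
endloop
endfacet
facet normal 0.643 0.445 -0.624
outer loop
vertex -2.296 -0.155 3.253
vertex -2.111 -1.967 2.152
vertex -2.824 -0.197 2.679
endloop
endfacet
facet normal -0.360 0.894 0.266
outer loop
vertex -2.296 -0.155 3.253
vertex -2.824 -0.197 2.679
vertex -3.166 -0.595 3.553
endloop
endfacet

endsolid


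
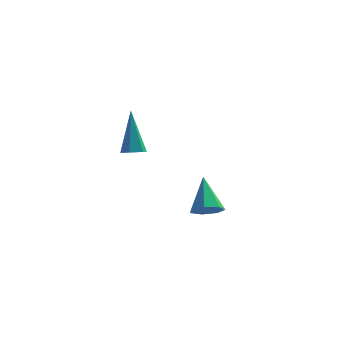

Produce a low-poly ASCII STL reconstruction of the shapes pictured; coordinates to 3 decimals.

solid 
facet normal 0.277 -0.569 -0.774
outer loop
vertex 3.73 1.24 -3.547
vertex 3.053 0.94 -3.569
vertex 3.303 1.541 -3.921
endloop
endfacet
facet normal 0.557 0.830 0.032
outer loop
vertex 3.73 1.24 -3.547
vertex 3.303 1.541 -3.921
vertex 2.547 1.98 -2.151
endloop
endfacet
facet normal 0.276 -0.569 -0.775
outer loop
vertex 3.303 1.541 -3.921
vertex 3.053 0.94 -3.569
vertex 2.688 1.39 -4.029
endloop
endfacet
facet normal -0.176 0.935 -0.307
outer loop
vertex 3.303 1.541 -3.921
vertex 2.688 1.39 -4.029
vertex 2.547 1.98 -2.151
endloop
endfacet
facet normal 0.278 -0.567 -0.775
outer loop
vertex 2.688 1.39 -4.029
vertex 3.053 0.94 -3.569
vertex 2.349 0.899 -3.791
endloop
endfacet
facet normal -0.849 0.482 -0.215
outer loop
vertex 2.688 1.39 -4.029
vertex 2.349 0.899 -3.791
vertex 2.547 1.98 -2.151
endloop
endfacet
facet normal 0.277 -0.569 -0.774
outer loop
vertex 2.349 0.899 -3.791
vertex 3.053 0.94 -3.569
vertex 2.54 0.44 -3.385
endloop
endfacet
facet normal -0.953 -0.186 0.238
outer loop
vertex 2.349 0.899 -3.791
vertex 2.54 0.44 -3.385
vertex 2.547 1.98 -2.151
endloop
endfacet
facet normal 0.276 -0.569 -0.775
outer loop
vertex 2.54 0.44 -3.385
vertex 3.053 0.94 -3.569
vertex 3.118 0.357 -3.118
endloop
endfacet
facet normal -0.411 -0.569 0.712
outer loop
vertex 2.54 0.44 -3.385
vertex 3.118 0.357 -3.118
vertex 2.547 1.98 -2.151
endloop
endfacet
facet normal 0.277 -0.568 -0.775
outer loop
vertex 3.118 0.357 -3.118
vertex 3.053 0.94 -3.569
vertex 3.647 0.713 -3.19
endloop
endfacet
facet normal 0.369 -0.376 0.850
outer loop
vertex 3.118 0.357 -3.118
vertex 3.647 0.713 -3.19
vertex 2.547 1.98 -2.151
endloop
endfacet
facet normal 0.277 -0.568 -0.775
outer loop
vertex 3.647 0.713 -3.19
vertex 3.053 0.94 -3.569
vertex 3.73 1.24 -3.547
endloop
endfacet
facet normal 0.800 0.245 0.548
outer loop
vertex 3.647 0.713 -3.19
vertex 3.73 1.24 -3.547
vertex 2.547 1.98 -2.151
endloop
endfacet
facet normal 0.167 -0.318 -0.933
outer loop
vertex 1.558 -2.472 0.809
vertex 1.103 -2.27 0.659
vertex 1.535 -1.982 0.638
endloop
endfacet
facet normal 0.928 0.161 0.337
outer loop
vertex 1.558 -2.472 0.809
vertex 1.535 -1.982 0.638
vertex 0.757 -1.61 2.601
endloop
endfacet
facet normal 0.166 -0.317 -0.934
outer loop
vertex 1.535 -1.982 0.638
vertex 1.103 -2.27 0.659
vertex 1.08 -1.779 0.488
endloop
endfacet
facet normal 0.410 0.912 -0.010
outer loop
vertex 1.535 -1.982 0.638
vertex 1.08 -1.779 0.488
vertex 0.757 -1.61 2.601
endloop
endfacet
facet normal 0.166 -0.317 -0.934
outer loop
vertex 1.08 -1.779 0.488
vertex 1.103 -2.27 0.659
vertex 0.648 -2.067 0.509
endloop
endfacet
facet normal -0.553 0.819 -0.150
outer loop
vertex 1.08 -1.779 0.488
vertex 0.648 -2.067 0.509
vertex 0.757 -1.61 2.601
endloop
endfacet
facet normal 0.166 -0.318 -0.934
outer loop
vertex 0.648 -2.067 0.509
vertex 1.103 -2.27 0.659
vertex 0.67 -2.558 0.68
endloop
endfacet
facet normal -0.998 -0.025 0.057
outer loop
vertex 0.648 -2.067 0.509
vertex 0.67 -2.558 0.68
vertex 0.757 -1.61 2.601
endloop
endfacet
facet normal 0.166 -0.318 -0.933
outer loop
vertex 0.67 -2.558 0.68
vertex 1.103 -2.27 0.659
vertex 1.125 -2.76 0.83
endloop
endfacet
facet normal -0.479 -0.778 0.406
outer loop
vertex 0.67 -2.558 0.68
vertex 1.125 -2.76 0.83
vertex 0.757 -1.61 2.601
endloop
endfacet
facet normal 0.166 -0.318 -0.933
outer loop
vertex 1.125 -2.76 0.83
vertex 1.103 -2.27 0.659
vertex 1.558 -2.472 0.809
endloop
endfacet
facet normal 0.482 -0.685 0.545
outer loop
vertex 1.125 -2.76 0.83
vertex 1.558 -2.472 0.809
vertex 0.757 -1.61 2.601
endloop
endfacet

endsolid


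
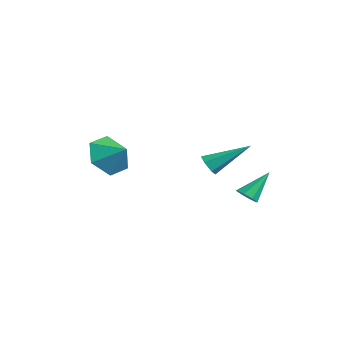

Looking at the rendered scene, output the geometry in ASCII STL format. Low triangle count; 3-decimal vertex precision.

solid 
facet normal -0.787 -0.357 -0.503
outer loop
vertex -3.329 -2.728 0.467
vertex -3.962 -2.535 1.321
vertex -3.826 -1.774 0.567
endloop
endfacet
facet normal 0.816 0.462 -0.349
outer loop
vertex -3.329 -2.728 0.467
vertex -3.826 -1.774 0.567
vertex -3.058 -2.125 1.899
endloop
endfacet
facet normal -0.787 -0.358 -0.503
outer loop
vertex -3.826 -1.774 0.567
vertex -3.962 -2.535 1.321
vertex -4.459 -1.581 1.42
endloop
endfacet
facet normal 0.348 0.936 0.046
outer loop
vertex -3.826 -1.774 0.567
vertex -4.459 -1.581 1.42
vertex -3.058 -2.125 1.899
endloop
endfacet
facet normal -0.786 -0.357 -0.504
outer loop
vertex -4.459 -1.581 1.42
vertex -3.962 -2.535 1.321
vertex -4.596 -2.343 2.174
endloop
endfacet
facet normal 0.028 0.701 0.713
outer loop
vertex -4.459 -1.581 1.42
vertex -4.596 -2.343 2.174
vertex -3.058 -2.125 1.899
endloop
endfacet
facet normal -0.786 -0.357 -0.504
outer loop
vertex -4.596 -2.343 2.174
vertex -3.962 -2.535 1.321
vertex -4.099 -3.297 2.074
endloop
endfacet
facet normal 0.177 -0.011 0.984
outer loop
vertex -4.596 -2.343 2.174
vertex -4.099 -3.297 2.074
vertex -3.058 -2.125 1.899
endloop
endfacet
facet normal -0.787 -0.356 -0.504
outer loop
vertex -4.099 -3.297 2.074
vertex -3.962 -2.535 1.321
vertex -3.466 -3.489 1.221
endloop
endfacet
facet normal 0.646 -0.486 0.589
outer loop
vertex -4.099 -3.297 2.074
vertex -3.466 -3.489 1.221
vertex -3.058 -2.125 1.899
endloop
endfacet
facet normal -0.787 -0.357 -0.503
outer loop
vertex -3.466 -3.489 1.221
vertex -3.962 -2.535 1.321
vertex -3.329 -2.728 0.467
endloop
endfacet
facet normal 0.965 -0.250 -0.077
outer loop
vertex -3.466 -3.489 1.221
vertex -3.329 -2.728 0.467
vertex -3.058 -2.125 1.899
endloop
endfacet
facet normal -0.298 -0.799 -0.522
outer loop
vertex -0.209 0.403 1.104
vertex -0.407 0.188 1.546
vertex -0.711 0.499 1.244
endloop
endfacet
facet normal -0.045 0.742 -0.669
outer loop
vertex -0.209 0.403 1.104
vertex -0.711 0.499 1.244
vertex 0.167 1.732 2.554
endloop
endfacet
facet normal -0.298 -0.799 -0.522
outer loop
vertex -0.711 0.499 1.244
vertex -0.407 0.188 1.546
vertex -0.909 0.284 1.686
endloop
endfacet
facet normal -0.786 0.616 -0.053
outer loop
vertex -0.711 0.499 1.244
vertex -0.909 0.284 1.686
vertex 0.167 1.732 2.554
endloop
endfacet
facet normal -0.298 -0.800 -0.521
outer loop
vertex -0.909 0.284 1.686
vertex -0.407 0.188 1.546
vertex -0.604 -0.027 1.989
endloop
endfacet
facet normal -0.673 0.058 0.737
outer loop
vertex -0.909 0.284 1.686
vertex -0.604 -0.027 1.989
vertex 0.167 1.732 2.554
endloop
endfacet
facet normal -0.297 -0.801 -0.521
outer loop
vertex -0.604 -0.027 1.989
vertex -0.407 0.188 1.546
vertex -0.102 -0.122 1.849
endloop
endfacet
facet normal 0.183 -0.373 0.910
outer loop
vertex -0.604 -0.027 1.989
vertex -0.102 -0.122 1.849
vertex 0.167 1.732 2.554
endloop
endfacet
facet normal -0.295 -0.800 -0.522
outer loop
vertex -0.102 -0.122 1.849
vertex -0.407 0.188 1.546
vertex 0.096 0.093 1.407
endloop
endfacet
facet normal 0.924 -0.246 0.294
outer loop
vertex -0.102 -0.122 1.849
vertex 0.096 0.093 1.407
vertex 0.167 1.732 2.554
endloop
endfacet
facet normal -0.295 -0.800 -0.522
outer loop
vertex 0.096 0.093 1.407
vertex -0.407 0.188 1.546
vertex -0.209 0.403 1.104
endloop
endfacet
facet normal 0.810 0.312 -0.496
outer loop
vertex 0.096 0.093 1.407
vertex -0.209 0.403 1.104
vertex 0.167 1.732 2.554
endloop
endfacet
facet normal 0.061 -0.678 -0.733
outer loop
vertex 1.838 1.206 0.203
vertex 1.435 0.948 0.408
vertex 1.488 1.33 0.059
endloop
endfacet
facet normal 0.431 0.843 -0.323
outer loop
vertex 1.838 1.206 0.203
vertex 1.488 1.33 0.059
vertex 1.345 1.952 1.492
endloop
endfacet
facet normal 0.063 -0.678 -0.732
outer loop
vertex 1.488 1.33 0.059
vertex 1.435 0.948 0.408
vertex 1.108 1.23 0.119
endloop
endfacet
facet normal -0.292 0.866 -0.405
outer loop
vertex 1.488 1.33 0.059
vertex 1.108 1.23 0.119
vertex 1.345 1.952 1.492
endloop
endfacet
facet normal 0.060 -0.680 -0.731
outer loop
vertex 1.108 1.23 0.119
vertex 1.435 0.948 0.408
vertex 0.919 0.966 0.349
endloop
endfacet
facet normal -0.854 0.507 -0.119
outer loop
vertex 1.108 1.23 0.119
vertex 0.919 0.966 0.349
vertex 1.345 1.952 1.492
endloop
endfacet
facet normal 0.060 -0.678 -0.732
outer loop
vertex 0.919 0.966 0.349
vertex 1.435 0.948 0.408
vertex 1.033 0.691 0.613
endloop
endfacet
facet normal -0.928 -0.029 0.371
outer loop
vertex 0.919 0.966 0.349
vertex 1.033 0.691 0.613
vertex 1.345 1.952 1.492
endloop
endfacet
facet normal 0.060 -0.678 -0.733
outer loop
vertex 1.033 0.691 0.613
vertex 1.435 0.948 0.408
vertex 1.382 0.566 0.757
endloop
endfacet
facet normal -0.471 -0.423 0.774
outer loop
vertex 1.033 0.691 0.613
vertex 1.382 0.566 0.757
vertex 1.345 1.952 1.492
endloop
endfacet
facet normal 0.063 -0.678 -0.732
outer loop
vertex 1.382 0.566 0.757
vertex 1.435 0.948 0.408
vertex 1.763 0.666 0.697
endloop
endfacet
facet normal 0.253 -0.448 0.858
outer loop
vertex 1.382 0.566 0.757
vertex 1.763 0.666 0.697
vertex 1.345 1.952 1.492
endloop
endfacet
facet normal 0.063 -0.678 -0.733
outer loop
vertex 1.763 0.666 0.697
vertex 1.435 0.948 0.408
vertex 1.952 0.931 0.468
endloop
endfacet
facet normal 0.816 -0.088 0.571
outer loop
vertex 1.763 0.666 0.697
vertex 1.952 0.931 0.468
vertex 1.345 1.952 1.492
endloop
endfacet
facet normal 0.063 -0.679 -0.732
outer loop
vertex 1.952 0.931 0.468
vertex 1.435 0.948 0.408
vertex 1.838 1.206 0.203
endloop
endfacet
facet normal 0.890 0.448 0.081
outer loop
vertex 1.952 0.931 0.468
vertex 1.838 1.206 0.203
vertex 1.345 1.952 1.492
endloop
endfacet

endsolid


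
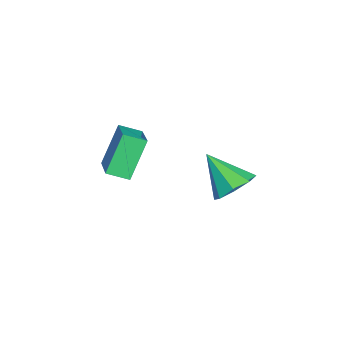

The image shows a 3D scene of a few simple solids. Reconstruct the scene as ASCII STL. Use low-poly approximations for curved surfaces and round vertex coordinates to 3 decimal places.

solid 
facet normal 0.372 0.635 -0.677
outer loop
vertex 5.167 2.432 3.635
vertex 4.291 2.372 3.097
vertex 4.64 2.975 3.855
endloop
endfacet
facet normal 0.420 0.040 0.907
outer loop
vertex 5.167 2.432 3.635
vertex 4.64 2.975 3.855
vertex 3.549 1.108 4.443
endloop
endfacet
facet normal 0.372 0.635 -0.677
outer loop
vertex 4.64 2.975 3.855
vertex 4.291 2.372 3.097
vertex 3.908 3.165 3.631
endloop
endfacet
facet normal -0.176 0.388 0.905
outer loop
vertex 4.64 2.975 3.855
vertex 3.908 3.165 3.631
vertex 3.549 1.108 4.443
endloop
endfacet
facet normal 0.373 0.635 -0.676
outer loop
vertex 3.908 3.165 3.631
vertex 4.291 2.372 3.097
vertex 3.401 2.891 3.094
endloop
endfacet
facet normal -0.764 0.348 0.544
outer loop
vertex 3.908 3.165 3.631
vertex 3.401 2.891 3.094
vertex 3.549 1.108 4.443
endloop
endfacet
facet normal 0.373 0.635 -0.676
outer loop
vertex 3.401 2.891 3.094
vertex 4.291 2.372 3.097
vertex 3.415 2.312 2.558
endloop
endfacet
facet normal -0.998 -0.056 0.035
outer loop
vertex 3.401 2.891 3.094
vertex 3.415 2.312 2.558
vertex 3.549 1.108 4.443
endloop
endfacet
facet normal 0.373 0.636 -0.676
outer loop
vertex 3.415 2.312 2.558
vertex 4.291 2.372 3.097
vertex 3.942 1.769 2.338
endloop
endfacet
facet normal -0.741 -0.588 -0.323
outer loop
vertex 3.415 2.312 2.558
vertex 3.942 1.769 2.338
vertex 3.549 1.108 4.443
endloop
endfacet
facet normal 0.373 0.635 -0.676
outer loop
vertex 3.942 1.769 2.338
vertex 4.291 2.372 3.097
vertex 4.673 1.579 2.563
endloop
endfacet
facet normal -0.145 -0.936 -0.321
outer loop
vertex 3.942 1.769 2.338
vertex 4.673 1.579 2.563
vertex 3.549 1.108 4.443
endloop
endfacet
facet normal 0.373 0.635 -0.676
outer loop
vertex 4.673 1.579 2.563
vertex 4.291 2.372 3.097
vertex 5.18 1.853 3.1
endloop
endfacet
facet normal 0.442 -0.896 0.040
outer loop
vertex 4.673 1.579 2.563
vertex 5.18 1.853 3.1
vertex 3.549 1.108 4.443
endloop
endfacet
facet normal 0.373 0.634 -0.677
outer loop
vertex 5.18 1.853 3.1
vertex 4.291 2.372 3.097
vertex 5.167 2.432 3.635
endloop
endfacet
facet normal 0.676 -0.492 0.549
outer loop
vertex 5.18 1.853 3.1
vertex 5.167 2.432 3.635
vertex 3.549 1.108 4.443
endloop
endfacet
facet normal -0.468 0.276 0.839
outer loop
vertex 1.362 -2.645 3.517
vertex 1.253 -1.634 3.124
vertex -0.35 -3.138 2.724
endloop
endfacet
facet normal 0.100 -0.927 0.361
outer loop
vertex 0.647 -3.726 0.936
vertex 1.362 -2.645 3.517
vertex -0.35 -3.138 2.724
endloop
endfacet
facet normal -0.468 0.276 0.839
outer loop
vertex -0.35 -3.138 2.724
vertex 1.253 -1.634 3.124
vertex -0.459 -2.127 2.331
endloop
endfacet
facet normal -0.878 -0.253 -0.406
outer loop
vertex -0.459 -2.127 2.331
vertex 0.647 -3.726 0.936
vertex -0.35 -3.138 2.724
endloop
endfacet
facet normal 0.878 0.253 0.406
outer loop
vertex 1.362 -2.645 3.517
vertex 2.25 -2.222 1.336
vertex 1.253 -1.634 3.124
endloop
endfacet
facet normal 0.100 -0.927 0.361
outer loop
vertex 2.359 -3.233 1.729
vertex 1.362 -2.645 3.517
vertex 0.647 -3.726 0.936
endloop
endfacet
facet normal 0.878 0.253 0.406
outer loop
vertex 2.359 -3.233 1.729
vertex 2.25 -2.222 1.336
vertex 1.362 -2.645 3.517
endloop
endfacet
facet normal -0.100 0.927 -0.361
outer loop
vertex 1.253 -1.634 3.124
vertex 2.25 -2.222 1.336
vertex -0.459 -2.127 2.331
endloop
endfacet
facet normal -0.878 -0.253 -0.406
outer loop
vertex 0.538 -2.715 0.543
vertex 0.647 -3.726 0.936
vertex -0.459 -2.127 2.331
endloop
endfacet
facet normal -0.100 0.927 -0.361
outer loop
vertex -0.459 -2.127 2.331
vertex 2.25 -2.222 1.336
vertex 0.538 -2.715 0.543
endloop
endfacet
facet normal 0.468 -0.276 -0.839
outer loop
vertex 0.538 -2.715 0.543
vertex 2.359 -3.233 1.729
vertex 0.647 -3.726 0.936
endloop
endfacet
facet normal 0.468 -0.276 -0.839
outer loop
vertex 2.25 -2.222 1.336
vertex 2.359 -3.233 1.729
vertex 0.538 -2.715 0.543
endloop
endfacet

endsolid


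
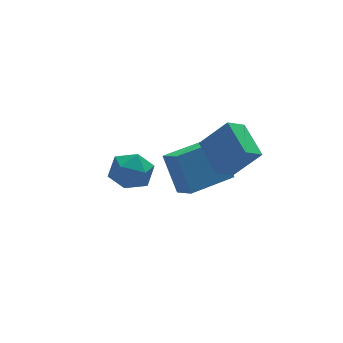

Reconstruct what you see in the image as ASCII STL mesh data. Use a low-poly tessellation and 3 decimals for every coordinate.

solid 
facet normal -0.184 0.963 0.196
outer loop
vertex -3.394 0.729 1.69
vertex -3.521 0.538 2.51
vertex -2.741 0.743 2.236
endloop
endfacet
facet normal 0.273 0.896 -0.349
outer loop
vertex -3.394 0.729 1.69
vertex -2.741 0.743 2.236
vertex -2.639 0.409 1.459
endloop
endfacet
facet normal -0.046 0.511 -0.858
outer loop
vertex -3.394 0.729 1.69
vertex -2.639 0.409 1.459
vertex -3.356 -0.001 1.253
endloop
endfacet
facet normal -0.700 0.340 -0.628
outer loop
vertex -3.394 0.729 1.69
vertex -3.356 -0.001 1.253
vertex -3.901 0.078 1.903
endloop
endfacet
facet normal -0.785 0.619 0.023
outer loop
vertex -3.394 0.729 1.69
vertex -3.901 0.078 1.903
vertex -3.521 0.538 2.51
endloop
endfacet
facet normal 0.839 0.531 -0.118
outer loop
vertex -2.639 0.409 1.459
vertex -2.741 0.743 2.236
vertex -2.299 0.022 2.137
endloop
endfacet
facet normal 0.100 0.639 0.763
outer loop
vertex -2.741 0.743 2.236
vertex -3.521 0.538 2.51
vertex -2.844 0.101 2.787
endloop
endfacet
facet normal -0.871 0.082 0.484
outer loop
vertex -3.521 0.538 2.51
vertex -3.901 0.078 1.903
vertex -3.561 -0.309 2.581
endloop
endfacet
facet normal -0.733 -0.371 -0.570
outer loop
vertex -3.901 0.078 1.903
vertex -3.356 -0.001 1.253
vertex -3.459 -0.643 1.804
endloop
endfacet
facet normal 0.324 -0.094 -0.941
outer loop
vertex -3.356 -0.001 1.253
vertex -2.639 0.409 1.459
vertex -2.679 -0.438 1.53
endloop
endfacet
facet normal 0.700 -0.340 0.628
outer loop
vertex -2.806 -0.629 2.35
vertex -2.299 0.022 2.137
vertex -2.844 0.101 2.787
endloop
endfacet
facet normal 0.046 -0.511 0.858
outer loop
vertex -2.806 -0.629 2.35
vertex -2.844 0.101 2.787
vertex -3.561 -0.309 2.581
endloop
endfacet
facet normal -0.273 -0.896 0.349
outer loop
vertex -2.806 -0.629 2.35
vertex -3.561 -0.309 2.581
vertex -3.459 -0.643 1.804
endloop
endfacet
facet normal 0.184 -0.963 -0.196
outer loop
vertex -2.806 -0.629 2.35
vertex -3.459 -0.643 1.804
vertex -2.679 -0.438 1.53
endloop
endfacet
facet normal 0.785 -0.619 -0.023
outer loop
vertex -2.806 -0.629 2.35
vertex -2.679 -0.438 1.53
vertex -2.299 0.022 2.137
endloop
endfacet
facet normal 0.733 0.371 0.570
outer loop
vertex -2.844 0.101 2.787
vertex -2.299 0.022 2.137
vertex -2.741 0.743 2.236
endloop
endfacet
facet normal -0.324 0.094 0.941
outer loop
vertex -3.561 -0.309 2.581
vertex -2.844 0.101 2.787
vertex -3.521 0.538 2.51
endloop
endfacet
facet normal -0.839 -0.531 0.118
outer loop
vertex -3.459 -0.643 1.804
vertex -3.561 -0.309 2.581
vertex -3.901 0.078 1.903
endloop
endfacet
facet normal -0.100 -0.639 -0.763
outer loop
vertex -2.679 -0.438 1.53
vertex -3.459 -0.643 1.804
vertex -3.356 -0.001 1.253
endloop
endfacet
facet normal 0.871 -0.082 -0.484
outer loop
vertex -2.299 0.022 2.137
vertex -2.679 -0.438 1.53
vertex -2.639 0.409 1.459
endloop
endfacet
facet normal -0.945 -0.325 -0.039
outer loop
vertex -0.649 2.918 0.324
vertex -0.912 3.735 -0.127
vertex -0.331 2.176 -1.206
endloop
endfacet
facet normal 0.272 -0.842 0.465
outer loop
vertex 1.492 2.805 -1.133
vertex -0.649 2.918 0.324
vertex -0.331 2.176 -1.206
endloop
endfacet
facet normal -0.945 -0.326 -0.038
outer loop
vertex -0.331 2.176 -1.206
vertex -0.912 3.735 -0.127
vertex -0.595 2.993 -1.657
endloop
endfacet
facet normal 0.183 -0.429 -0.884
outer loop
vertex -0.595 2.993 -1.657
vertex 1.492 2.805 -1.133
vertex -0.331 2.176 -1.206
endloop
endfacet
facet normal -0.183 0.429 0.884
outer loop
vertex -0.649 2.918 0.324
vertex 0.911 4.364 -0.054
vertex -0.912 3.735 -0.127
endloop
endfacet
facet normal 0.272 -0.843 0.465
outer loop
vertex 1.175 3.547 0.397
vertex -0.649 2.918 0.324
vertex 1.492 2.805 -1.133
endloop
endfacet
facet normal -0.183 0.429 0.884
outer loop
vertex 1.175 3.547 0.397
vertex 0.911 4.364 -0.054
vertex -0.649 2.918 0.324
endloop
endfacet
facet normal -0.272 0.842 -0.465
outer loop
vertex -0.912 3.735 -0.127
vertex 0.911 4.364 -0.054
vertex -0.595 2.993 -1.657
endloop
endfacet
facet normal 0.183 -0.429 -0.884
outer loop
vertex 1.229 3.622 -1.584
vertex 1.492 2.805 -1.133
vertex -0.595 2.993 -1.657
endloop
endfacet
facet normal -0.272 0.842 -0.465
outer loop
vertex -0.595 2.993 -1.657
vertex 0.911 4.364 -0.054
vertex 1.229 3.622 -1.584
endloop
endfacet
facet normal 0.945 0.325 0.038
outer loop
vertex 1.229 3.622 -1.584
vertex 1.175 3.547 0.397
vertex 1.492 2.805 -1.133
endloop
endfacet
facet normal 0.945 0.326 0.038
outer loop
vertex 0.911 4.364 -0.054
vertex 1.175 3.547 0.397
vertex 1.229 3.622 -1.584
endloop
endfacet
facet normal -0.588 0.276 -0.761
outer loop
vertex 0.295 1.286 0.362
vertex 0.124 2.726 1.016
vertex 1.025 1.581 -0.095
endloop
endfacet
facet normal 0.108 -0.905 -0.411
outer loop
vertex 1.936 1.154 1.084
vertex 0.295 1.286 0.362
vertex 1.025 1.581 -0.095
endloop
endfacet
facet normal -0.588 0.275 -0.761
outer loop
vertex 1.025 1.581 -0.095
vertex 0.124 2.726 1.016
vertex 0.853 3.02 0.559
endloop
endfacet
facet normal 0.802 0.324 -0.502
outer loop
vertex 0.853 3.02 0.559
vertex 1.936 1.154 1.084
vertex 1.025 1.581 -0.095
endloop
endfacet
facet normal -0.802 -0.323 0.502
outer loop
vertex 0.295 1.286 0.362
vertex 1.035 2.299 2.195
vertex 0.124 2.726 1.016
endloop
endfacet
facet normal 0.108 -0.905 -0.411
outer loop
vertex 1.207 0.86 1.541
vertex 0.295 1.286 0.362
vertex 1.936 1.154 1.084
endloop
endfacet
facet normal -0.801 -0.324 0.503
outer loop
vertex 1.207 0.86 1.541
vertex 1.035 2.299 2.195
vertex 0.295 1.286 0.362
endloop
endfacet
facet normal -0.107 0.905 0.411
outer loop
vertex 0.124 2.726 1.016
vertex 1.035 2.299 2.195
vertex 0.853 3.02 0.559
endloop
endfacet
facet normal 0.801 0.324 -0.503
outer loop
vertex 1.765 2.594 1.738
vertex 1.936 1.154 1.084
vertex 0.853 3.02 0.559
endloop
endfacet
facet normal -0.108 0.905 0.411
outer loop
vertex 0.853 3.02 0.559
vertex 1.035 2.299 2.195
vertex 1.765 2.594 1.738
endloop
endfacet
facet normal 0.588 -0.276 0.761
outer loop
vertex 1.765 2.594 1.738
vertex 1.207 0.86 1.541
vertex 1.936 1.154 1.084
endloop
endfacet
facet normal 0.588 -0.276 0.761
outer loop
vertex 1.035 2.299 2.195
vertex 1.207 0.86 1.541
vertex 1.765 2.594 1.738
endloop
endfacet

endsolid


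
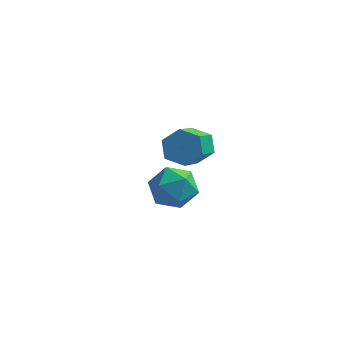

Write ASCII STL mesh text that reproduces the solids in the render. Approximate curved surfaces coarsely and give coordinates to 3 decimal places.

solid 
facet normal -0.829 0.481 -0.284
outer loop
vertex 0.545 0.064 -0.472
vertex 0.244 -0.098 0.132
vertex 0.606 0.491 0.072
endloop
endfacet
facet normal -0.250 0.775 -0.580
outer loop
vertex 0.545 0.064 -0.472
vertex 0.606 0.491 0.072
vertex 1.155 0.365 -0.333
endloop
endfacet
facet normal 0.084 0.272 -0.959
outer loop
vertex 0.545 0.064 -0.472
vertex 1.155 0.365 -0.333
vertex 1.133 -0.302 -0.524
endloop
endfacet
facet normal -0.287 -0.334 -0.898
outer loop
vertex 0.545 0.064 -0.472
vertex 1.133 -0.302 -0.524
vertex 0.569 -0.588 -0.237
endloop
endfacet
facet normal -0.853 -0.204 -0.480
outer loop
vertex 0.545 0.064 -0.472
vertex 0.569 -0.588 -0.237
vertex 0.244 -0.098 0.132
endloop
endfacet
facet normal 0.186 0.981 -0.053
outer loop
vertex 1.155 0.365 -0.333
vertex 0.606 0.491 0.072
vertex 1.231 0.388 0.357
endloop
endfacet
facet normal -0.752 0.505 0.424
outer loop
vertex 0.606 0.491 0.072
vertex 0.244 -0.098 0.132
vertex 0.667 0.102 0.644
endloop
endfacet
facet normal -0.790 -0.604 0.107
outer loop
vertex 0.244 -0.098 0.132
vertex 0.569 -0.588 -0.237
vertex 0.645 -0.565 0.453
endloop
endfacet
facet normal 0.124 -0.814 -0.567
outer loop
vertex 0.569 -0.588 -0.237
vertex 1.133 -0.302 -0.524
vertex 1.194 -0.691 0.048
endloop
endfacet
facet normal 0.727 0.167 -0.666
outer loop
vertex 1.133 -0.302 -0.524
vertex 1.155 0.365 -0.333
vertex 1.556 -0.102 -0.012
endloop
endfacet
facet normal 0.287 0.334 0.898
outer loop
vertex 1.255 -0.264 0.592
vertex 1.231 0.388 0.357
vertex 0.667 0.102 0.644
endloop
endfacet
facet normal -0.084 -0.272 0.959
outer loop
vertex 1.255 -0.264 0.592
vertex 0.667 0.102 0.644
vertex 0.645 -0.565 0.453
endloop
endfacet
facet normal 0.250 -0.775 0.580
outer loop
vertex 1.255 -0.264 0.592
vertex 0.645 -0.565 0.453
vertex 1.194 -0.691 0.048
endloop
endfacet
facet normal 0.829 -0.481 0.284
outer loop
vertex 1.255 -0.264 0.592
vertex 1.194 -0.691 0.048
vertex 1.556 -0.102 -0.012
endloop
endfacet
facet normal 0.853 0.204 0.480
outer loop
vertex 1.255 -0.264 0.592
vertex 1.556 -0.102 -0.012
vertex 1.231 0.388 0.357
endloop
endfacet
facet normal -0.124 0.814 0.567
outer loop
vertex 0.667 0.102 0.644
vertex 1.231 0.388 0.357
vertex 0.606 0.491 0.072
endloop
endfacet
facet normal -0.727 -0.167 0.666
outer loop
vertex 0.645 -0.565 0.453
vertex 0.667 0.102 0.644
vertex 0.244 -0.098 0.132
endloop
endfacet
facet normal -0.186 -0.981 0.053
outer loop
vertex 1.194 -0.691 0.048
vertex 0.645 -0.565 0.453
vertex 0.569 -0.588 -0.237
endloop
endfacet
facet normal 0.752 -0.505 -0.424
outer loop
vertex 1.556 -0.102 -0.012
vertex 1.194 -0.691 0.048
vertex 1.133 -0.302 -0.524
endloop
endfacet
facet normal 0.790 0.604 -0.107
outer loop
vertex 1.231 0.388 0.357
vertex 1.556 -0.102 -0.012
vertex 1.155 0.365 -0.333
endloop
endfacet
facet normal -0.031 0.811 -0.584
outer loop
vertex 2.013 -0.463 1.89
vertex 1.51 -0.399 2.006
vertex 1.875 -0.174 2.299
endloop
endfacet
facet normal 0.964 0.180 0.198
outer loop
vertex 2.013 -0.463 1.89
vertex 1.875 -0.174 2.299
vertex 2.073 -2.005 2.999
endloop
endfacet
facet normal 0.964 0.180 0.198
outer loop
vertex 2.073 -2.005 2.999
vertex 1.875 -0.174 2.299
vertex 1.935 -1.715 3.408
endloop
endfacet
facet normal 0.031 -0.810 0.585
outer loop
vertex 2.073 -2.005 2.999
vertex 1.935 -1.715 3.408
vertex 1.57 -1.941 3.114
endloop
endfacet
facet normal -0.031 0.811 -0.584
outer loop
vertex 1.875 -0.174 2.299
vertex 1.51 -0.399 2.006
vertex 1.372 -0.11 2.415
endloop
endfacet
facet normal 0.253 0.572 0.781
outer loop
vertex 1.875 -0.174 2.299
vertex 1.372 -0.11 2.415
vertex 1.935 -1.715 3.408
endloop
endfacet
facet normal 0.252 0.572 0.781
outer loop
vertex 1.935 -1.715 3.408
vertex 1.372 -0.11 2.415
vertex 1.432 -1.652 3.524
endloop
endfacet
facet normal 0.033 -0.812 0.583
outer loop
vertex 1.935 -1.715 3.408
vertex 1.432 -1.652 3.524
vertex 1.57 -1.941 3.114
endloop
endfacet
facet normal -0.030 0.811 -0.584
outer loop
vertex 1.372 -0.11 2.415
vertex 1.51 -0.399 2.006
vertex 1.007 -0.335 2.121
endloop
endfacet
facet normal -0.711 0.392 0.583
outer loop
vertex 1.372 -0.11 2.415
vertex 1.007 -0.335 2.121
vertex 1.432 -1.652 3.524
endloop
endfacet
facet normal -0.711 0.392 0.583
outer loop
vertex 1.432 -1.652 3.524
vertex 1.007 -0.335 2.121
vertex 1.067 -1.877 3.23
endloop
endfacet
facet normal 0.031 -0.812 0.583
outer loop
vertex 1.432 -1.652 3.524
vertex 1.067 -1.877 3.23
vertex 1.57 -1.941 3.114
endloop
endfacet
facet normal -0.031 0.810 -0.585
outer loop
vertex 1.007 -0.335 2.121
vertex 1.51 -0.399 2.006
vertex 1.145 -0.625 1.712
endloop
endfacet
facet normal -0.964 -0.180 -0.198
outer loop
vertex 1.007 -0.335 2.121
vertex 1.145 -0.625 1.712
vertex 1.067 -1.877 3.23
endloop
endfacet
facet normal -0.964 -0.180 -0.198
outer loop
vertex 1.067 -1.877 3.23
vertex 1.145 -0.625 1.712
vertex 1.205 -2.166 2.821
endloop
endfacet
facet normal 0.031 -0.811 0.584
outer loop
vertex 1.067 -1.877 3.23
vertex 1.205 -2.166 2.821
vertex 1.57 -1.941 3.114
endloop
endfacet
facet normal -0.033 0.812 -0.583
outer loop
vertex 1.145 -0.625 1.712
vertex 1.51 -0.399 2.006
vertex 1.648 -0.688 1.596
endloop
endfacet
facet normal -0.252 -0.572 -0.781
outer loop
vertex 1.145 -0.625 1.712
vertex 1.648 -0.688 1.596
vertex 1.205 -2.166 2.821
endloop
endfacet
facet normal -0.253 -0.571 -0.781
outer loop
vertex 1.205 -2.166 2.821
vertex 1.648 -0.688 1.596
vertex 1.708 -2.23 2.705
endloop
endfacet
facet normal 0.031 -0.811 0.584
outer loop
vertex 1.205 -2.166 2.821
vertex 1.708 -2.23 2.705
vertex 1.57 -1.941 3.114
endloop
endfacet
facet normal -0.031 0.812 -0.583
outer loop
vertex 1.648 -0.688 1.596
vertex 1.51 -0.399 2.006
vertex 2.013 -0.463 1.89
endloop
endfacet
facet normal 0.711 -0.392 -0.583
outer loop
vertex 1.648 -0.688 1.596
vertex 2.013 -0.463 1.89
vertex 1.708 -2.23 2.705
endloop
endfacet
facet normal 0.711 -0.392 -0.583
outer loop
vertex 1.708 -2.23 2.705
vertex 2.013 -0.463 1.89
vertex 2.073 -2.005 2.999
endloop
endfacet
facet normal 0.030 -0.811 0.584
outer loop
vertex 1.708 -2.23 2.705
vertex 2.073 -2.005 2.999
vertex 1.57 -1.941 3.114
endloop
endfacet

endsolid


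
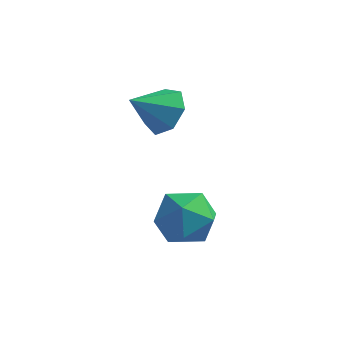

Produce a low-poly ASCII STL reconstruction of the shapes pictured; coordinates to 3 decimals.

solid 
facet normal -0.570 0.698 -0.434
outer loop
vertex 1.087 -0.997 -4.437
vertex 0.123 -1.387 -3.799
vertex 0.844 -0.515 -3.343
endloop
endfacet
facet normal 0.108 0.918 -0.381
outer loop
vertex 1.087 -0.997 -4.437
vertex 0.844 -0.515 -3.343
vertex 1.995 -0.778 -3.652
endloop
endfacet
facet normal 0.519 0.451 -0.726
outer loop
vertex 1.087 -0.997 -4.437
vertex 1.995 -0.778 -3.652
vertex 1.985 -1.811 -4.3
endloop
endfacet
facet normal 0.098 -0.060 -0.993
outer loop
vertex 1.087 -0.997 -4.437
vertex 1.985 -1.811 -4.3
vertex 0.828 -2.188 -4.391
endloop
endfacet
facet normal -0.576 0.094 -0.812
outer loop
vertex 1.087 -0.997 -4.437
vertex 0.828 -2.188 -4.391
vertex 0.123 -1.387 -3.799
endloop
endfacet
facet normal 0.290 0.906 0.309
outer loop
vertex 1.995 -0.778 -3.652
vertex 0.844 -0.515 -3.343
vertex 1.592 -1.032 -2.529
endloop
endfacet
facet normal -0.805 0.549 0.223
outer loop
vertex 0.844 -0.515 -3.343
vertex 0.123 -1.387 -3.799
vertex 0.435 -1.409 -2.62
endloop
endfacet
facet normal -0.815 -0.429 -0.390
outer loop
vertex 0.123 -1.387 -3.799
vertex 0.828 -2.188 -4.391
vertex 0.425 -2.442 -3.268
endloop
endfacet
facet normal 0.274 -0.677 -0.682
outer loop
vertex 0.828 -2.188 -4.391
vertex 1.985 -1.811 -4.3
vertex 1.576 -2.705 -3.577
endloop
endfacet
facet normal 0.957 0.148 -0.250
outer loop
vertex 1.985 -1.811 -4.3
vertex 1.995 -0.778 -3.652
vertex 2.297 -1.833 -3.121
endloop
endfacet
facet normal -0.098 0.060 0.993
outer loop
vertex 1.333 -2.223 -2.483
vertex 1.592 -1.032 -2.529
vertex 0.435 -1.409 -2.62
endloop
endfacet
facet normal -0.519 -0.451 0.726
outer loop
vertex 1.333 -2.223 -2.483
vertex 0.435 -1.409 -2.62
vertex 0.425 -2.442 -3.268
endloop
endfacet
facet normal -0.108 -0.918 0.381
outer loop
vertex 1.333 -2.223 -2.483
vertex 0.425 -2.442 -3.268
vertex 1.576 -2.705 -3.577
endloop
endfacet
facet normal 0.570 -0.698 0.434
outer loop
vertex 1.333 -2.223 -2.483
vertex 1.576 -2.705 -3.577
vertex 2.297 -1.833 -3.121
endloop
endfacet
facet normal 0.576 -0.094 0.812
outer loop
vertex 1.333 -2.223 -2.483
vertex 2.297 -1.833 -3.121
vertex 1.592 -1.032 -2.529
endloop
endfacet
facet normal -0.274 0.677 0.682
outer loop
vertex 0.435 -1.409 -2.62
vertex 1.592 -1.032 -2.529
vertex 0.844 -0.515 -3.343
endloop
endfacet
facet normal -0.957 -0.148 0.250
outer loop
vertex 0.425 -2.442 -3.268
vertex 0.435 -1.409 -2.62
vertex 0.123 -1.387 -3.799
endloop
endfacet
facet normal -0.290 -0.906 -0.309
outer loop
vertex 1.576 -2.705 -3.577
vertex 0.425 -2.442 -3.268
vertex 0.828 -2.188 -4.391
endloop
endfacet
facet normal 0.805 -0.549 -0.223
outer loop
vertex 2.297 -1.833 -3.121
vertex 1.576 -2.705 -3.577
vertex 1.985 -1.811 -4.3
endloop
endfacet
facet normal 0.815 0.429 0.390
outer loop
vertex 1.592 -1.032 -2.529
vertex 2.297 -1.833 -3.121
vertex 1.995 -0.778 -3.652
endloop
endfacet
facet normal 0.564 0.580 -0.588
outer loop
vertex 0.572 0.024 0.7
vertex -0.261 0.321 0.193
vertex 0.165 0.743 1.018
endloop
endfacet
facet normal 0.311 -0.232 0.922
outer loop
vertex 0.572 0.024 0.7
vertex 0.165 0.743 1.018
vertex -1.159 -0.601 1.127
endloop
endfacet
facet normal 0.564 0.580 -0.588
outer loop
vertex 0.165 0.743 1.018
vertex -0.261 0.321 0.193
vertex -0.564 1.144 0.714
endloop
endfacet
facet normal -0.224 0.296 0.928
outer loop
vertex 0.165 0.743 1.018
vertex -0.564 1.144 0.714
vertex -1.159 -0.601 1.127
endloop
endfacet
facet normal 0.565 0.580 -0.587
outer loop
vertex -0.564 1.144 0.714
vertex -0.261 0.321 0.193
vertex -1.064 0.925 0.017
endloop
endfacet
facet normal -0.804 0.382 0.456
outer loop
vertex -0.564 1.144 0.714
vertex -1.064 0.925 0.017
vertex -1.159 -0.601 1.127
endloop
endfacet
facet normal 0.565 0.579 -0.588
outer loop
vertex -1.064 0.925 0.017
vertex -0.261 0.321 0.193
vertex -0.96 0.251 -0.547
endloop
endfacet
facet normal -0.990 -0.038 -0.137
outer loop
vertex -1.064 0.925 0.017
vertex -0.96 0.251 -0.547
vertex -1.159 -0.601 1.127
endloop
endfacet
facet normal 0.564 0.579 -0.588
outer loop
vertex -0.96 0.251 -0.547
vertex -0.261 0.321 0.193
vertex -0.33 -0.37 -0.554
endloop
endfacet
facet normal -0.644 -0.648 -0.407
outer loop
vertex -0.96 0.251 -0.547
vertex -0.33 -0.37 -0.554
vertex -1.159 -0.601 1.127
endloop
endfacet
facet normal 0.564 0.579 -0.588
outer loop
vertex -0.33 -0.37 -0.554
vertex -0.261 0.321 0.193
vertex 0.352 -0.471 0.001
endloop
endfacet
facet normal -0.026 -0.989 -0.148
outer loop
vertex -0.33 -0.37 -0.554
vertex 0.352 -0.471 0.001
vertex -1.159 -0.601 1.127
endloop
endfacet
facet normal 0.564 0.579 -0.588
outer loop
vertex 0.352 -0.471 0.001
vertex -0.261 0.321 0.193
vertex 0.572 0.024 0.7
endloop
endfacet
facet normal 0.399 -0.803 0.443
outer loop
vertex 0.352 -0.471 0.001
vertex 0.572 0.024 0.7
vertex -1.159 -0.601 1.127
endloop
endfacet

endsolid


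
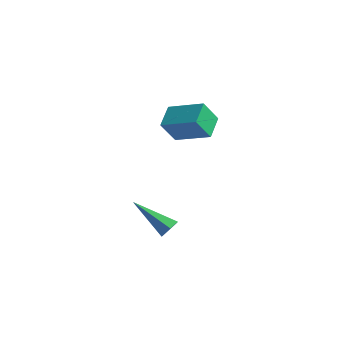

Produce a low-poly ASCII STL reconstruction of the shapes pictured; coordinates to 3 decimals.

solid 
facet normal 0.847 0.073 -0.527
outer loop
vertex 4.225 1.779 -3.294
vertex 3.98 1.572 -3.716
vertex 3.981 2.096 -3.642
endloop
endfacet
facet normal 0.067 0.760 0.646
outer loop
vertex 4.225 1.779 -3.294
vertex 3.981 2.096 -3.642
vertex 2.32 1.428 -2.684
endloop
endfacet
facet normal 0.847 0.073 -0.527
outer loop
vertex 3.981 2.096 -3.642
vertex 3.98 1.572 -3.716
vertex 3.736 1.889 -4.064
endloop
endfacet
facet normal -0.450 0.877 -0.169
outer loop
vertex 3.981 2.096 -3.642
vertex 3.736 1.889 -4.064
vertex 2.32 1.428 -2.684
endloop
endfacet
facet normal 0.847 0.073 -0.527
outer loop
vertex 3.736 1.889 -4.064
vertex 3.98 1.572 -3.716
vertex 3.735 1.364 -4.138
endloop
endfacet
facet normal -0.711 0.099 -0.696
outer loop
vertex 3.736 1.889 -4.064
vertex 3.735 1.364 -4.138
vertex 2.32 1.428 -2.684
endloop
endfacet
facet normal 0.846 0.074 -0.528
outer loop
vertex 3.735 1.364 -4.138
vertex 3.98 1.572 -3.716
vertex 3.979 1.047 -3.791
endloop
endfacet
facet normal -0.453 -0.793 -0.406
outer loop
vertex 3.735 1.364 -4.138
vertex 3.979 1.047 -3.791
vertex 2.32 1.428 -2.684
endloop
endfacet
facet normal 0.846 0.074 -0.528
outer loop
vertex 3.979 1.047 -3.791
vertex 3.98 1.572 -3.716
vertex 4.224 1.254 -3.369
endloop
endfacet
facet normal 0.064 -0.910 0.409
outer loop
vertex 3.979 1.047 -3.791
vertex 4.224 1.254 -3.369
vertex 2.32 1.428 -2.684
endloop
endfacet
facet normal 0.846 0.074 -0.528
outer loop
vertex 4.224 1.254 -3.369
vertex 3.98 1.572 -3.716
vertex 4.225 1.779 -3.294
endloop
endfacet
facet normal 0.325 -0.134 0.936
outer loop
vertex 4.224 1.254 -3.369
vertex 4.225 1.779 -3.294
vertex 2.32 1.428 -2.684
endloop
endfacet
facet normal -0.295 -0.432 0.852
outer loop
vertex 4.402 2.774 2.099
vertex 4.091 3.783 2.503
vertex 2.874 2.559 1.46
endloop
endfacet
facet normal 0.275 -0.893 -0.357
outer loop
vertex 3.229 3.077 0.437
vertex 4.402 2.774 2.099
vertex 2.874 2.559 1.46
endloop
endfacet
facet normal -0.295 -0.433 0.852
outer loop
vertex 2.874 2.559 1.46
vertex 4.091 3.783 2.503
vertex 2.563 3.567 1.864
endloop
endfacet
facet normal -0.915 -0.129 -0.383
outer loop
vertex 2.563 3.567 1.864
vertex 3.229 3.077 0.437
vertex 2.874 2.559 1.46
endloop
endfacet
facet normal 0.915 0.129 0.383
outer loop
vertex 4.402 2.774 2.099
vertex 4.446 4.301 1.48
vertex 4.091 3.783 2.503
endloop
endfacet
facet normal 0.276 -0.892 -0.357
outer loop
vertex 4.757 3.293 1.076
vertex 4.402 2.774 2.099
vertex 3.229 3.077 0.437
endloop
endfacet
facet normal 0.915 0.129 0.383
outer loop
vertex 4.757 3.293 1.076
vertex 4.446 4.301 1.48
vertex 4.402 2.774 2.099
endloop
endfacet
facet normal -0.275 0.893 0.357
outer loop
vertex 4.091 3.783 2.503
vertex 4.446 4.301 1.48
vertex 2.563 3.567 1.864
endloop
endfacet
facet normal -0.915 -0.129 -0.383
outer loop
vertex 2.918 4.086 0.841
vertex 3.229 3.077 0.437
vertex 2.563 3.567 1.864
endloop
endfacet
facet normal -0.275 0.893 0.357
outer loop
vertex 2.563 3.567 1.864
vertex 4.446 4.301 1.48
vertex 2.918 4.086 0.841
endloop
endfacet
facet normal 0.295 0.432 -0.852
outer loop
vertex 2.918 4.086 0.841
vertex 4.757 3.293 1.076
vertex 3.229 3.077 0.437
endloop
endfacet
facet normal 0.295 0.433 -0.852
outer loop
vertex 4.446 4.301 1.48
vertex 4.757 3.293 1.076
vertex 2.918 4.086 0.841
endloop
endfacet

endsolid
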